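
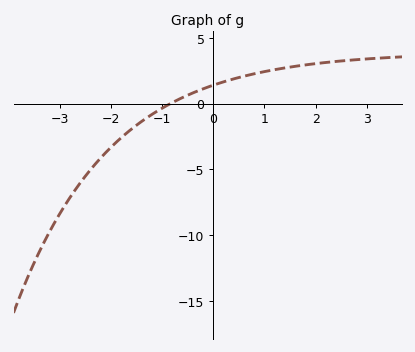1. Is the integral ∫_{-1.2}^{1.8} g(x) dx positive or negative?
positive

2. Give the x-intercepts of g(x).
-0.8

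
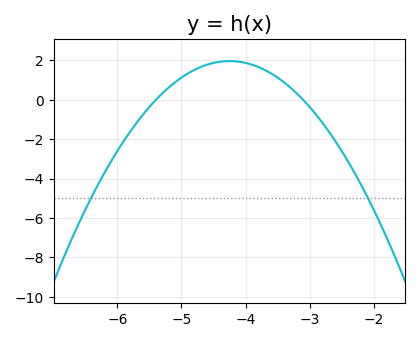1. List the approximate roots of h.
-5.4, -3.1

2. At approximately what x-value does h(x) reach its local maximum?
-4.2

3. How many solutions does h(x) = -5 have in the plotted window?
2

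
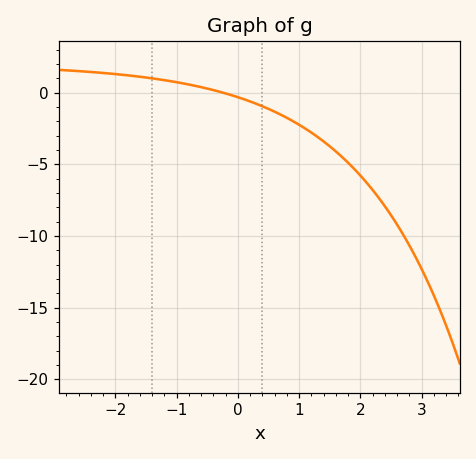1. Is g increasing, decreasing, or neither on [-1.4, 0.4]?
decreasing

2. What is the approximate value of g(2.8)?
-10.5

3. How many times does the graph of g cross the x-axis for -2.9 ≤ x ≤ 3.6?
1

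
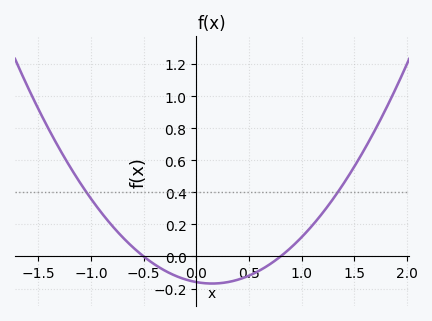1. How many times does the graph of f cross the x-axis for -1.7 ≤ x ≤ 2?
2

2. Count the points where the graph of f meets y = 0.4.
2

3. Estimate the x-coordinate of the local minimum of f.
0.15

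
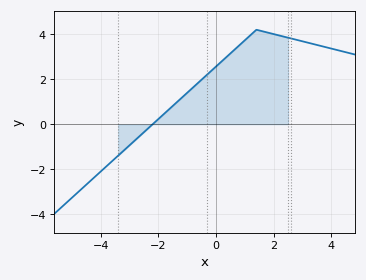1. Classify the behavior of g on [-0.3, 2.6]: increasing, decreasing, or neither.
neither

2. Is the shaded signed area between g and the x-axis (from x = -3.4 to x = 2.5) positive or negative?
positive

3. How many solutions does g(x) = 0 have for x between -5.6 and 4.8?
1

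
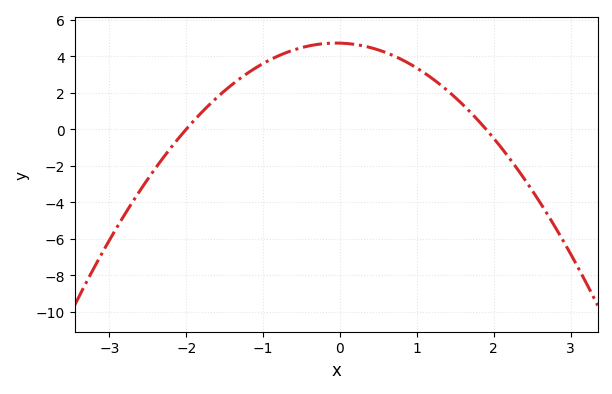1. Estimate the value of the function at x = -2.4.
-2.2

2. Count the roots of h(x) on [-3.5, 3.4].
2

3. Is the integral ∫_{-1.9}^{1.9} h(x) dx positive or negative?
positive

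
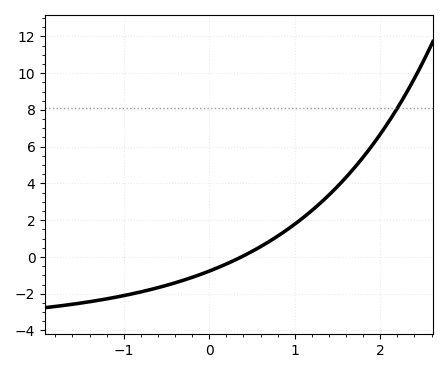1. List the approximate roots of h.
0.4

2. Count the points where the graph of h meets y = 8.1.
1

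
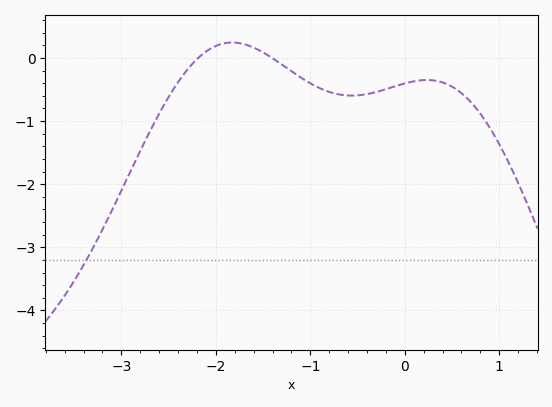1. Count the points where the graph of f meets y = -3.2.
1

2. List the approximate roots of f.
-2.19, -1.4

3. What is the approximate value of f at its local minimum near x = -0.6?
-0.596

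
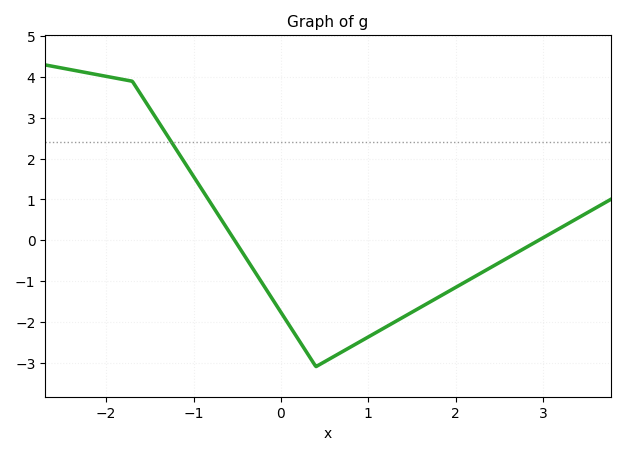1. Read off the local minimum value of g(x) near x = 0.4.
-3.1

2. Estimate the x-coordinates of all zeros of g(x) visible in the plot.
-0.53, 2.95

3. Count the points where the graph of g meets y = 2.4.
1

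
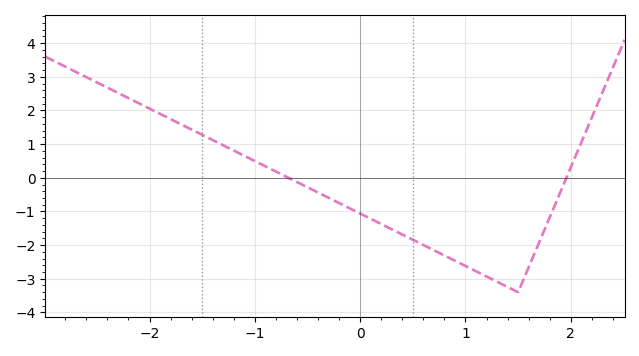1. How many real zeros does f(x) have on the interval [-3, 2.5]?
2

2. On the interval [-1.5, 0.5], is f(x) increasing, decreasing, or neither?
decreasing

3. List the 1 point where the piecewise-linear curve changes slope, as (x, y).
(1.5, -3.4)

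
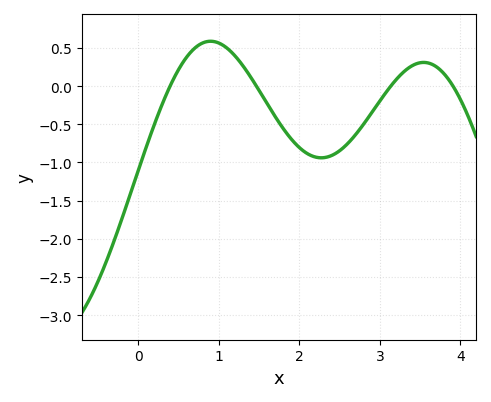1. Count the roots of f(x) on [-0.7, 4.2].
4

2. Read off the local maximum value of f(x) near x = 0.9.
0.588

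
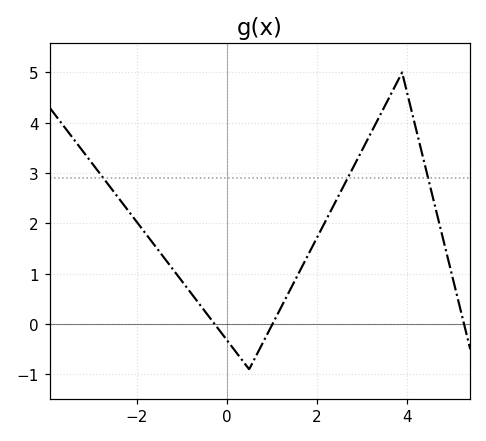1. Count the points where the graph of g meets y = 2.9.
3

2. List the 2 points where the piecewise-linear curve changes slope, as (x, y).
(0.5, -0.9); (3.9, 5)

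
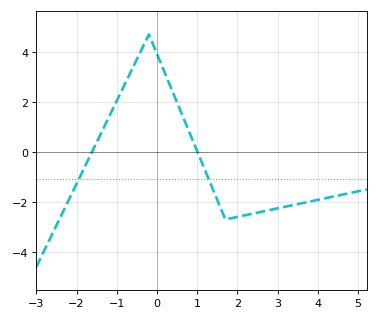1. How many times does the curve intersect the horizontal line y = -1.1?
2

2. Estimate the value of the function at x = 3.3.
-2.2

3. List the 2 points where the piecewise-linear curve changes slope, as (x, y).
(-0.2, 4.7); (1.7, -2.7)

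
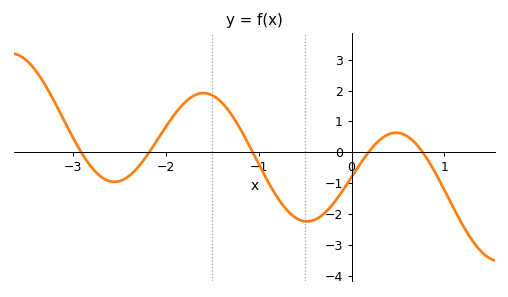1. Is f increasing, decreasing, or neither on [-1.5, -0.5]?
decreasing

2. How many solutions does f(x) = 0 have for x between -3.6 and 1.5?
5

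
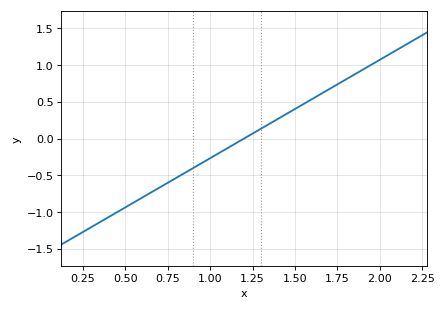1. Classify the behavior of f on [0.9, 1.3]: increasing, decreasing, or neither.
increasing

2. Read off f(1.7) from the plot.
0.65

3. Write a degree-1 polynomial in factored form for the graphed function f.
y = 1.34(x - 1.2)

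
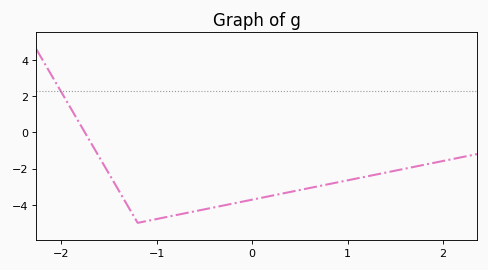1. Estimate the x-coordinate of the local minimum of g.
-1.2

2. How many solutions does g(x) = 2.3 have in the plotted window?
1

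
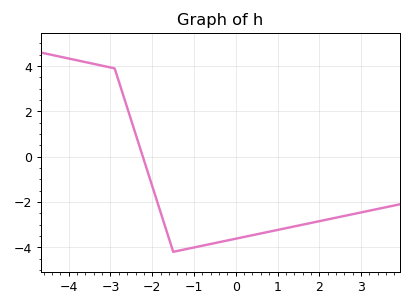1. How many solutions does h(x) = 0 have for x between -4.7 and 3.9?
1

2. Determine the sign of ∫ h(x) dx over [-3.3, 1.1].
negative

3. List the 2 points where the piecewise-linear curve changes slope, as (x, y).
(-2.9, 3.9); (-1.5, -4.2)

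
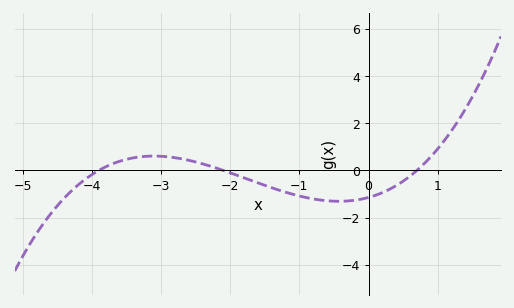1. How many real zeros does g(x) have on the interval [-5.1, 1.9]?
3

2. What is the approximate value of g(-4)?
-0.179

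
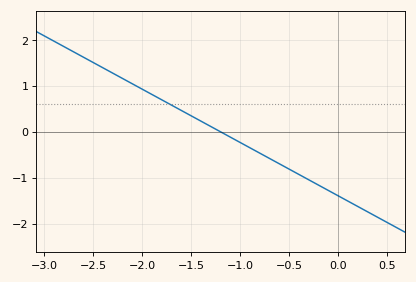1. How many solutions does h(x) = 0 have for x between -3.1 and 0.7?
1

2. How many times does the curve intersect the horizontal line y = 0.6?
1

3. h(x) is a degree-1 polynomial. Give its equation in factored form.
y = -1.16(x + 1.2)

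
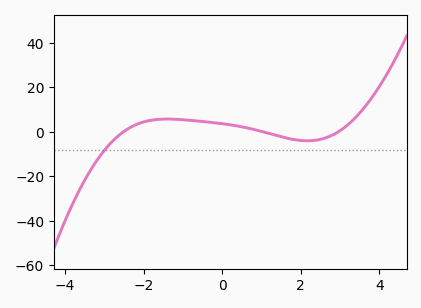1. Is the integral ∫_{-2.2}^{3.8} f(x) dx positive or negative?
positive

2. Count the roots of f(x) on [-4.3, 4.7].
3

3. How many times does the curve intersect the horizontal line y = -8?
1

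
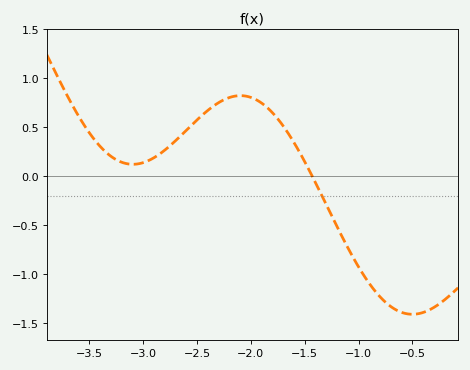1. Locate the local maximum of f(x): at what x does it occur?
-2.1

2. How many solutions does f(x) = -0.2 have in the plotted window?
1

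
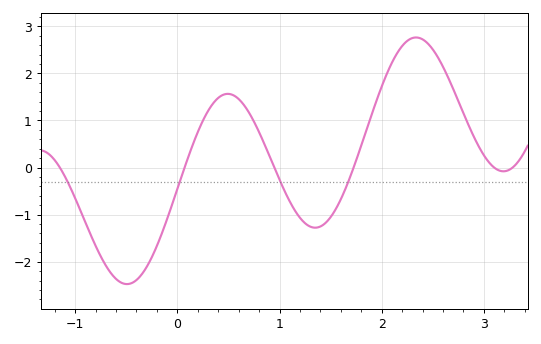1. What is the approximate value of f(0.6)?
1.46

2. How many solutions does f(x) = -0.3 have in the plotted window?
4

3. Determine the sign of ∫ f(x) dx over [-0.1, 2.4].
positive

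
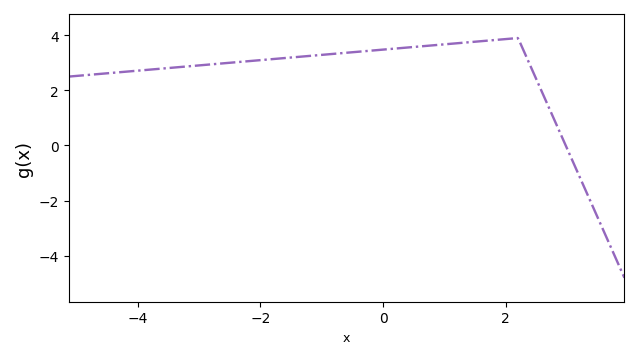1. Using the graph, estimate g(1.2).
3.8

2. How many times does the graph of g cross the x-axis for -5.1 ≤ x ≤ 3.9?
1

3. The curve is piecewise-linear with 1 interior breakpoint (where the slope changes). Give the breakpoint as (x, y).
(2.2, 3.9)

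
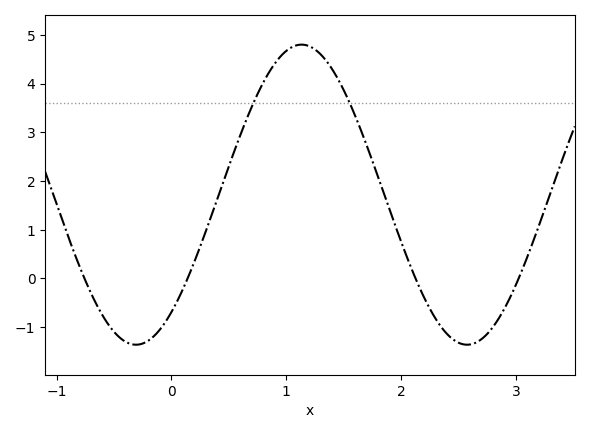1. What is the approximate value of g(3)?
-0.125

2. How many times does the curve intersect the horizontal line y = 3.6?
2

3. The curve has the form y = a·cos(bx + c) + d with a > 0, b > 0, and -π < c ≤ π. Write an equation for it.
y = 3.08cos(2.18x - 2.47) + 1.72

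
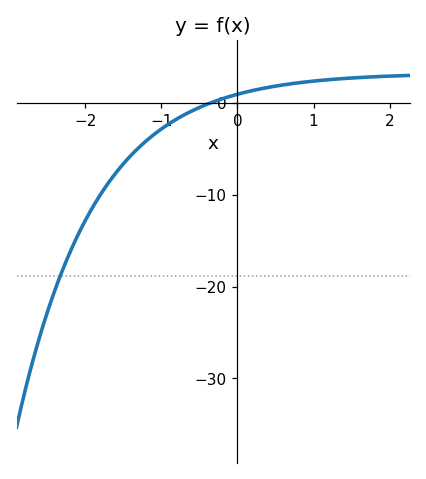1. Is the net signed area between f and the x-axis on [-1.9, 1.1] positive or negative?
negative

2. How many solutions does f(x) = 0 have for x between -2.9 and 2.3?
1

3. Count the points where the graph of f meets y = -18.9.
1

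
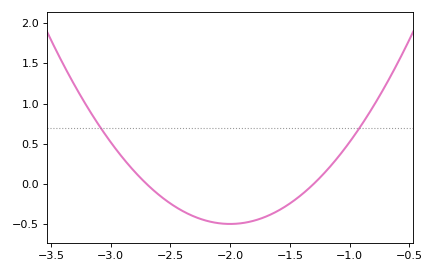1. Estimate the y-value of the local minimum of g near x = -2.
-0.5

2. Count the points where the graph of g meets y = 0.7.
2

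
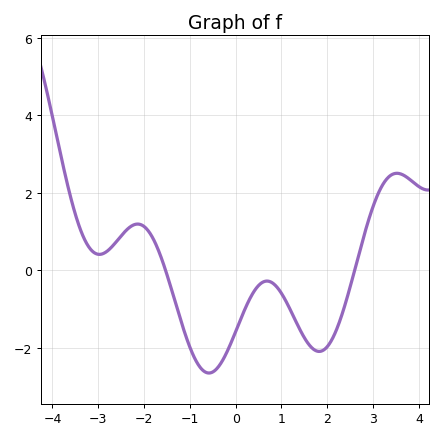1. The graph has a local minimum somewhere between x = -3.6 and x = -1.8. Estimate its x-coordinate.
-3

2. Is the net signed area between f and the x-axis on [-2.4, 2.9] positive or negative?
negative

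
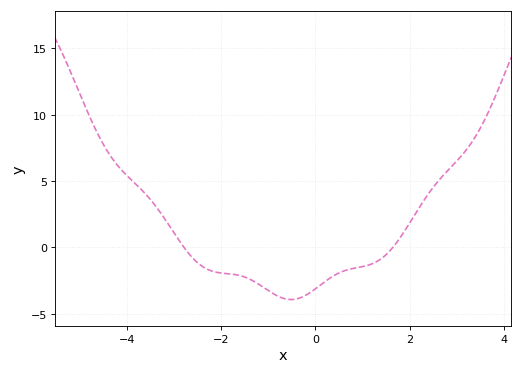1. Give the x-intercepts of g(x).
-2.8, 1.6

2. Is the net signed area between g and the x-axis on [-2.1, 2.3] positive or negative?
negative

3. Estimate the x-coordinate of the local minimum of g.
-0.6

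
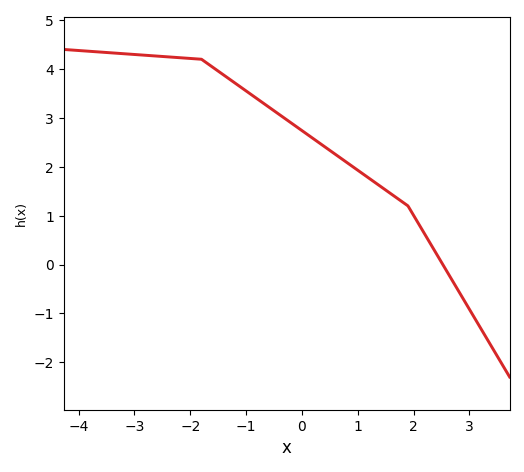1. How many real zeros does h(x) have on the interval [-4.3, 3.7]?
1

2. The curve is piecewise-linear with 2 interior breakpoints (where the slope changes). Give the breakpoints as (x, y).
(-1.8, 4.2); (1.9, 1.2)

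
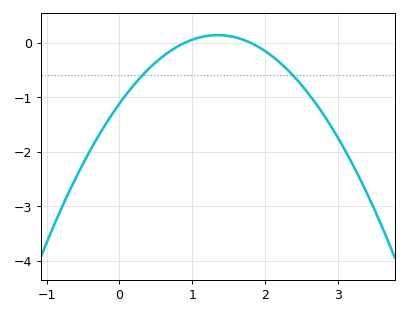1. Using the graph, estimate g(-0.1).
-1.3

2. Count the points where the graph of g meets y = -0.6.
2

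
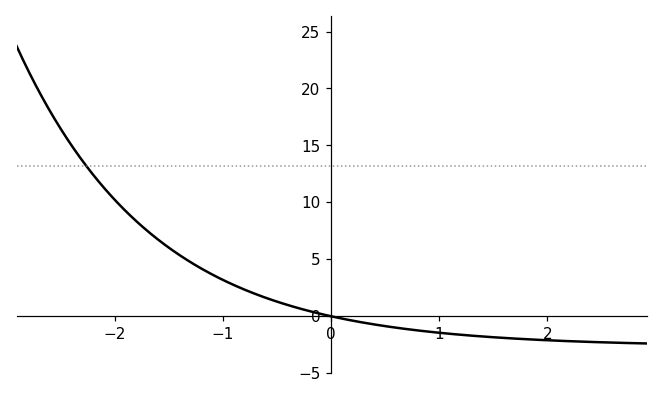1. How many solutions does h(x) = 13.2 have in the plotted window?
1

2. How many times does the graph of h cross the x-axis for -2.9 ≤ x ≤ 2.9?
1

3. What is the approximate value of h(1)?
-1.5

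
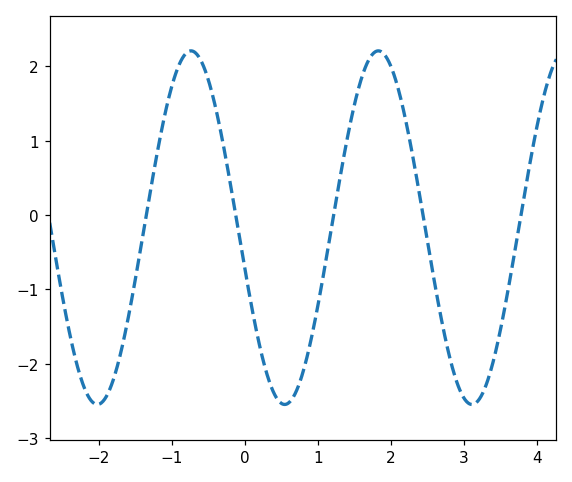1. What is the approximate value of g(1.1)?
-0.66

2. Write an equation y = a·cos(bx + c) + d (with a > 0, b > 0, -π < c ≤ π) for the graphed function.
y = 2.38cos(2.45x + 1.81) - 0.17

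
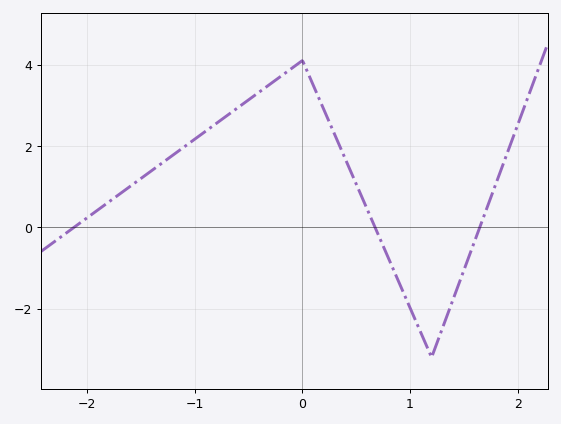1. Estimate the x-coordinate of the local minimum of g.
1.2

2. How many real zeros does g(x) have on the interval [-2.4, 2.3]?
3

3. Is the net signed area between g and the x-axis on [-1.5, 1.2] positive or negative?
positive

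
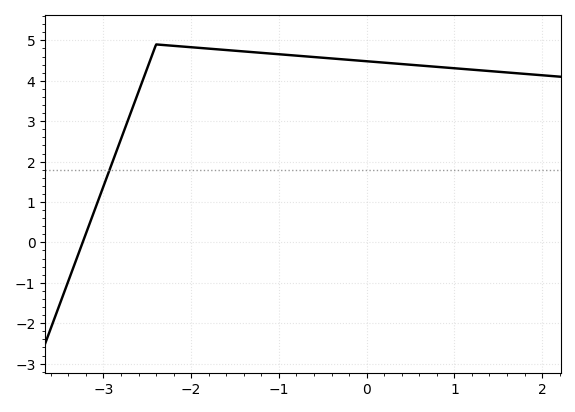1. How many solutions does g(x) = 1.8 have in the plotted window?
1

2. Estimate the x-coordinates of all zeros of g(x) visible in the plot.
-3.2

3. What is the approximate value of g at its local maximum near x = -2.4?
4.9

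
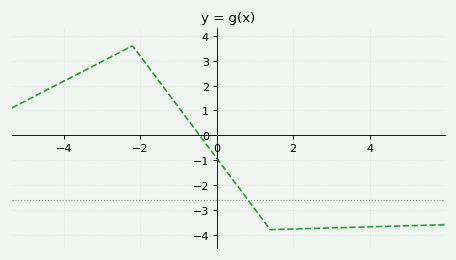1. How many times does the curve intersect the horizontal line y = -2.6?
1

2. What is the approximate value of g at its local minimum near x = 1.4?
-3.8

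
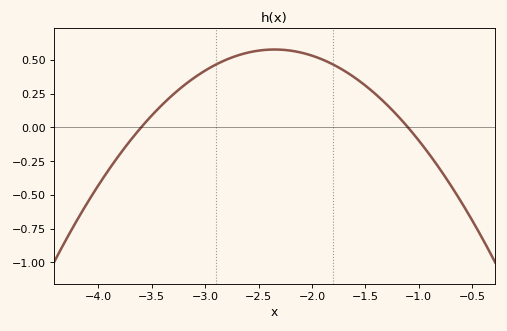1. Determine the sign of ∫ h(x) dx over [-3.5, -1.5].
positive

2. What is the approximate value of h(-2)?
0.54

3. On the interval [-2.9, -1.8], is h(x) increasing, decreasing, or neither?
neither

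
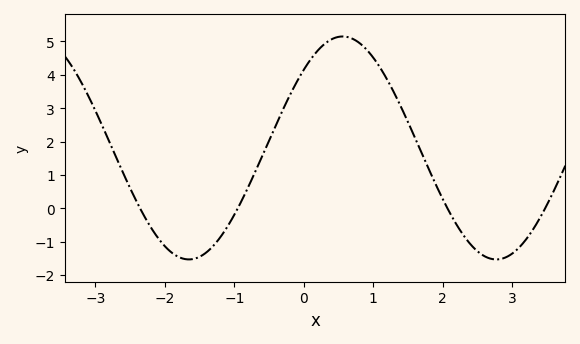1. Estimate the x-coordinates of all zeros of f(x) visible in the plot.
-2.4, -1, 2.1, 3.5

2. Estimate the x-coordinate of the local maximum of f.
0.6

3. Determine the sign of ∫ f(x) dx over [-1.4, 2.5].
positive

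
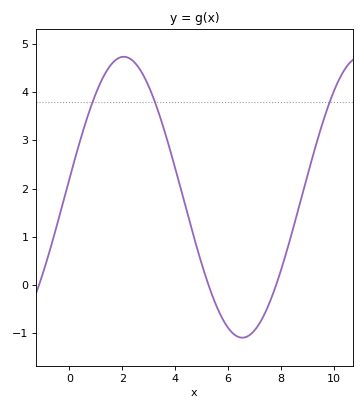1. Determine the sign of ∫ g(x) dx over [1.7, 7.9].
positive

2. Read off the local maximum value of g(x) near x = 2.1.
4.7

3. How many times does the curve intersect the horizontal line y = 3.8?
3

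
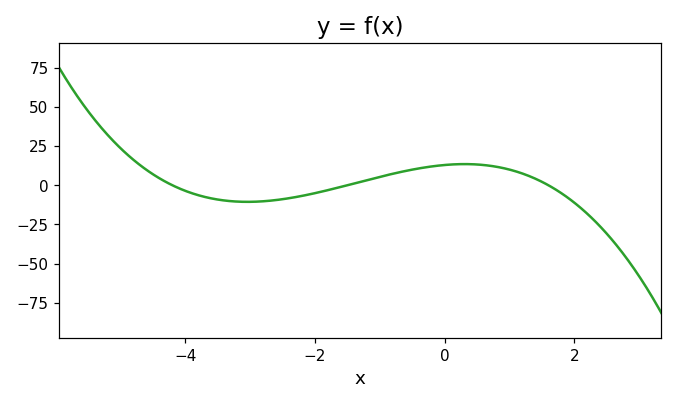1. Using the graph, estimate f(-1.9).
-4.12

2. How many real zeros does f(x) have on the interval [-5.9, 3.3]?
3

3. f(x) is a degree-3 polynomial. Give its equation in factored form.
y = -1.28(x + 4.2)(x + 1.5)(x - 1.6)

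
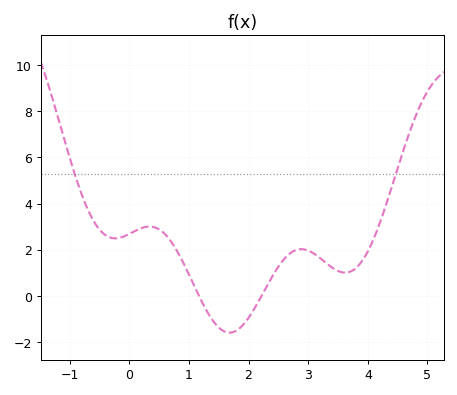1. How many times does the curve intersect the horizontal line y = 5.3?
2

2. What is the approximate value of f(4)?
2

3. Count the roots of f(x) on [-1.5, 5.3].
2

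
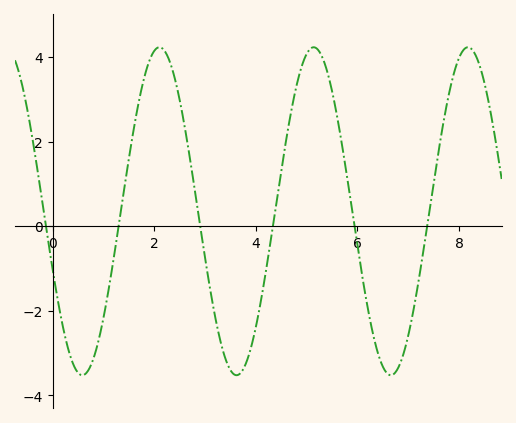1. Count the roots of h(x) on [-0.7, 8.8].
6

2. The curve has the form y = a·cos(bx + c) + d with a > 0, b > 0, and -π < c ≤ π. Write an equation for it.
y = 3.88cos(2.07x + 1.93) + 0.36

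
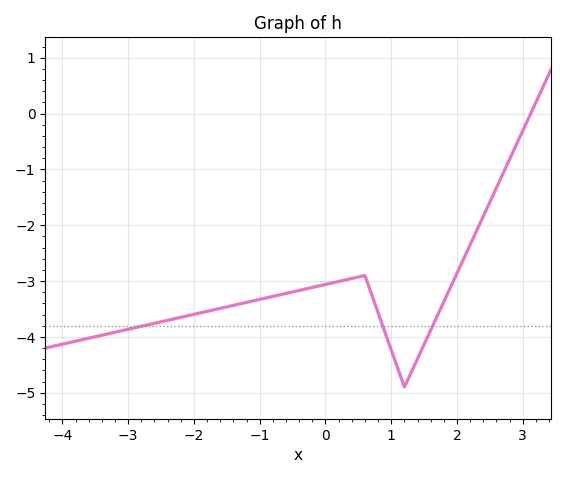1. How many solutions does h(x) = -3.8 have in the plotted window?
3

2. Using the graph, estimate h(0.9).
-3.9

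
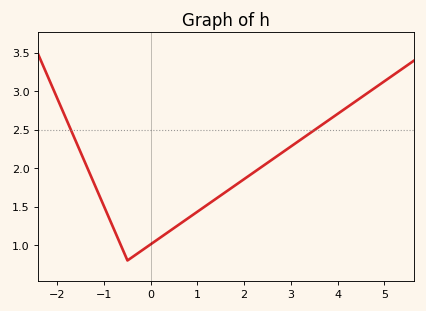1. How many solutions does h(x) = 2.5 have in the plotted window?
2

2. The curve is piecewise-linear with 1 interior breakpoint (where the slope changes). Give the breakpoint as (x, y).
(-0.5, 0.8)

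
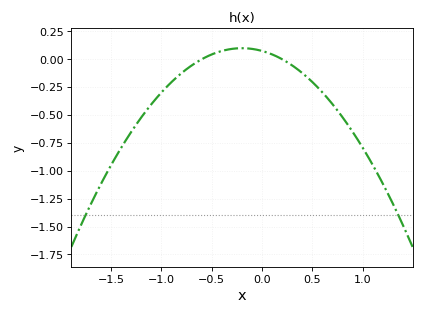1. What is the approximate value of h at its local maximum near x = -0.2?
0.099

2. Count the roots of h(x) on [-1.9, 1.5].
2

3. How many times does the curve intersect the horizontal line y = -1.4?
2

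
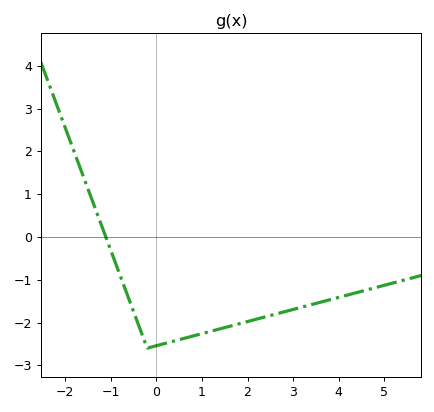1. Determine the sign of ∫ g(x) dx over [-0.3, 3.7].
negative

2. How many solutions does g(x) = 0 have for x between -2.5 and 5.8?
1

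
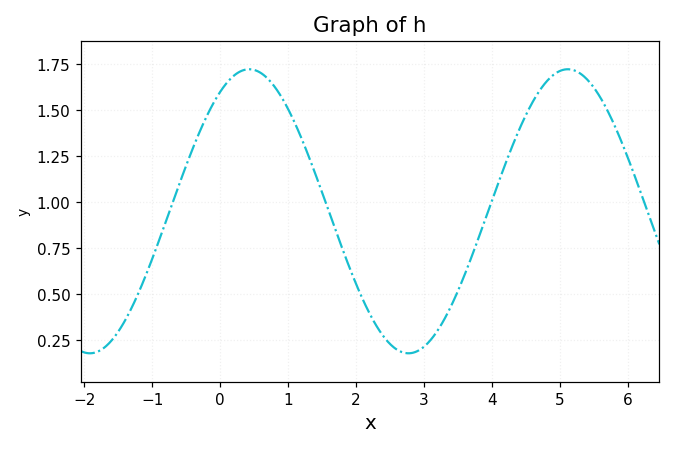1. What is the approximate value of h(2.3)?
0.32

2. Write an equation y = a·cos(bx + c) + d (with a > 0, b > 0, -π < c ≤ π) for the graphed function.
y = 0.77cos(1.3x - 0.57) + 0.95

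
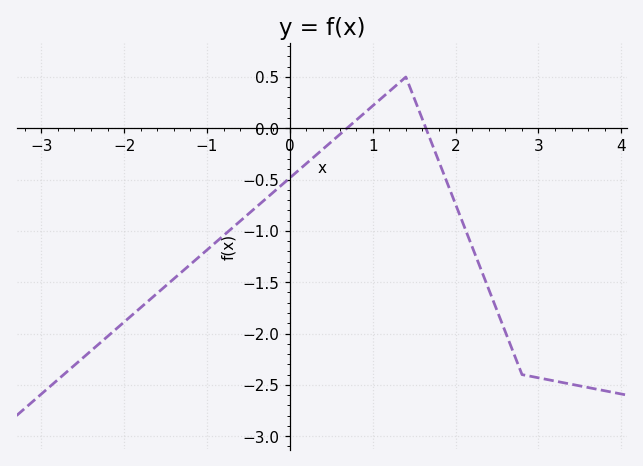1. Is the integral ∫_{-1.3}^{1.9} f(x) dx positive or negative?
negative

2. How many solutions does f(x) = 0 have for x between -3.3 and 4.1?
2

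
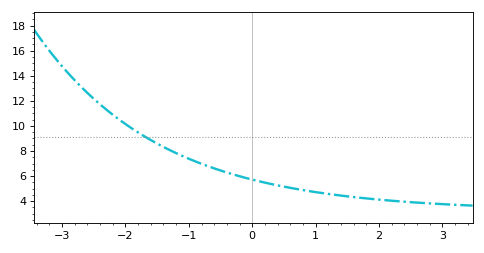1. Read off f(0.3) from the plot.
5.4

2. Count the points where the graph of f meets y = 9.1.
1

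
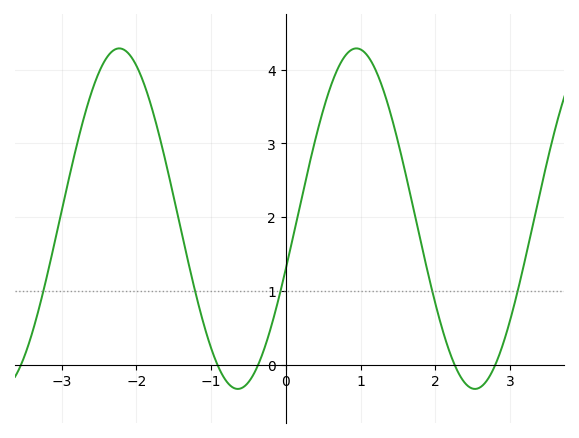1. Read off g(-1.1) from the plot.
0.6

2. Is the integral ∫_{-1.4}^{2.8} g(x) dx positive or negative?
positive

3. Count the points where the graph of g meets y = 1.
5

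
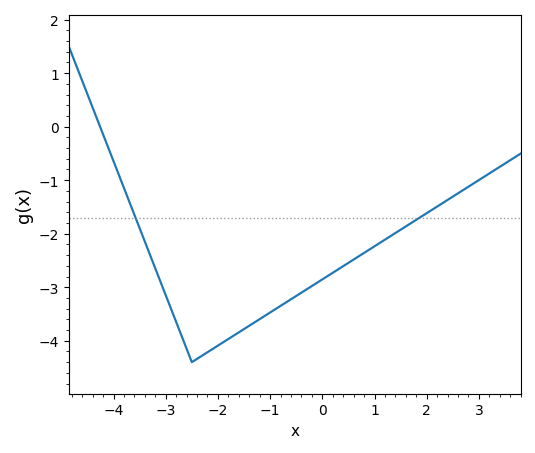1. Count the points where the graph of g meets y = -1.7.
2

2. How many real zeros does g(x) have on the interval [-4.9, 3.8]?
1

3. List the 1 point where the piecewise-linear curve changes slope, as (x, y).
(-2.5, -4.4)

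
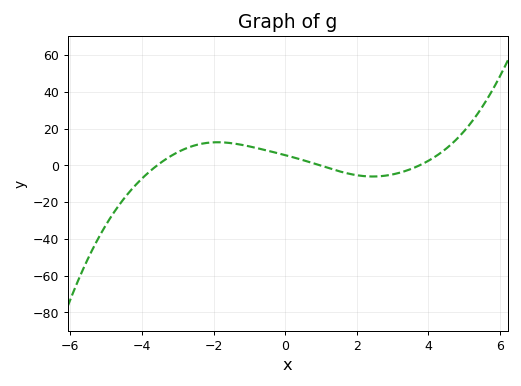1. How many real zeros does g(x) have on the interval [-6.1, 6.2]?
3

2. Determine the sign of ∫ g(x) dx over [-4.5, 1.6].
positive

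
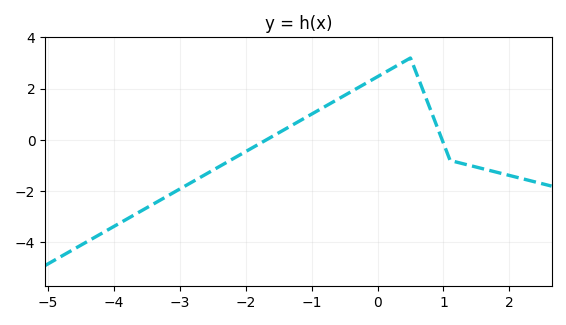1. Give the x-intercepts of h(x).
-1.69, 0.98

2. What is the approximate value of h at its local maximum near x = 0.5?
3.2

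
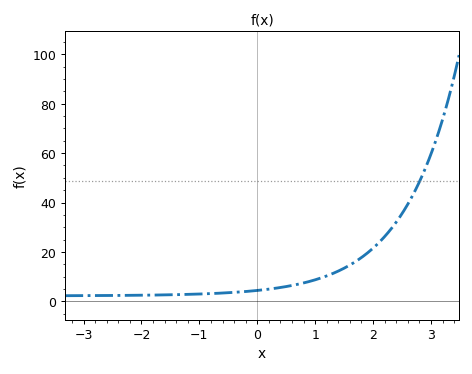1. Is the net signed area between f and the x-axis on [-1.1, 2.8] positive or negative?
positive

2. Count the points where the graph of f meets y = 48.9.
1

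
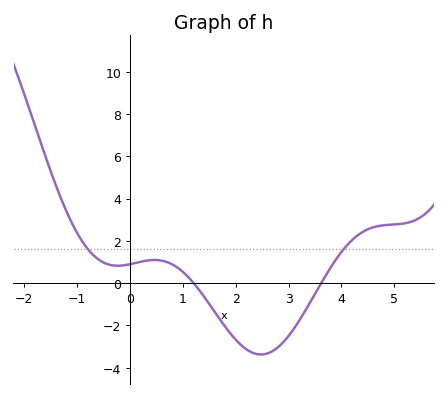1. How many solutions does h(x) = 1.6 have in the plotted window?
2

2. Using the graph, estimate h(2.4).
-3.35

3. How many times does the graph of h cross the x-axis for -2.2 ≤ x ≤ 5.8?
2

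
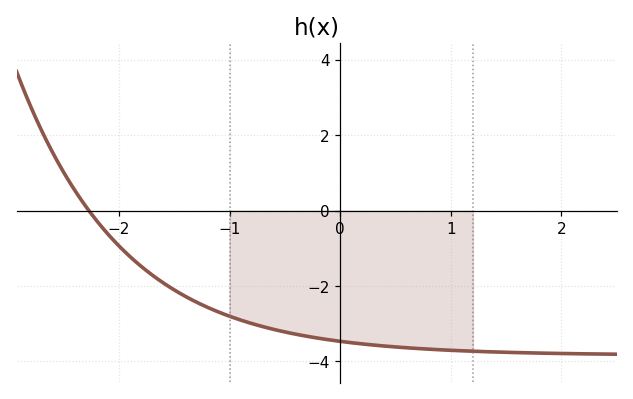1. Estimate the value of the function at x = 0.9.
-3.6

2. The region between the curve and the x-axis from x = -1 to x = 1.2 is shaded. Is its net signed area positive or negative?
negative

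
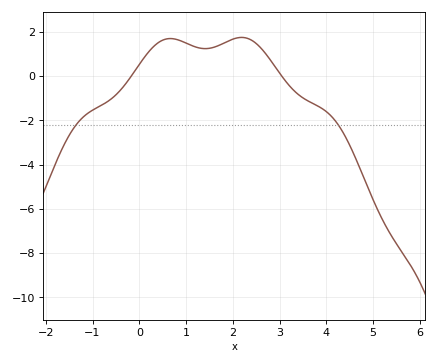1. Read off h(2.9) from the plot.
0.439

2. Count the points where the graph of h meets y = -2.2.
2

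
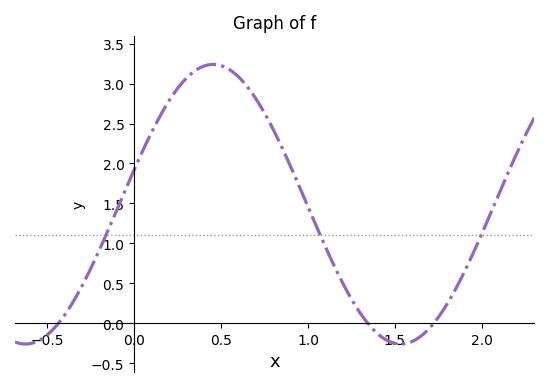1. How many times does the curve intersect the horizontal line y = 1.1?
3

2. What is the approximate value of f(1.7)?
-0.05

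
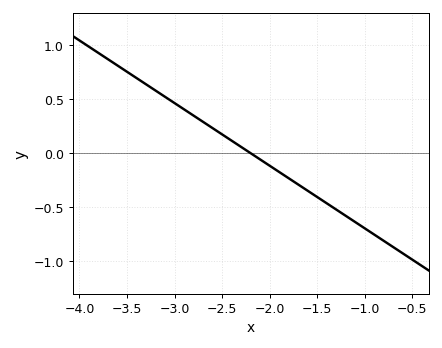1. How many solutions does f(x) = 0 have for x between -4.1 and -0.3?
1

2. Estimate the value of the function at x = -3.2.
0.6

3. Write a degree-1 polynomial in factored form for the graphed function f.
y = -0.58(x + 2.2)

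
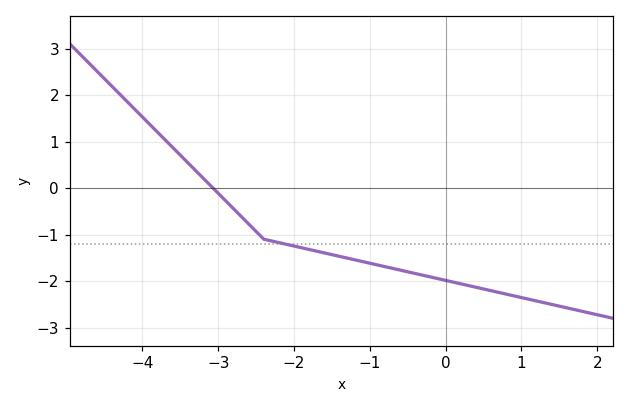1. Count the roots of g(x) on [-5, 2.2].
1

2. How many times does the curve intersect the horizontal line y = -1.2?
1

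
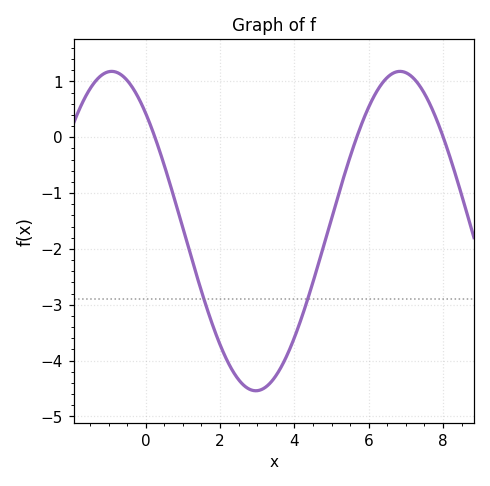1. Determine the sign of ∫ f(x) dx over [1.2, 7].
negative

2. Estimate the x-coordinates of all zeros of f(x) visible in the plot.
0.2, 5.6, 8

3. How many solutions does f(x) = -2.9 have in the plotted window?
2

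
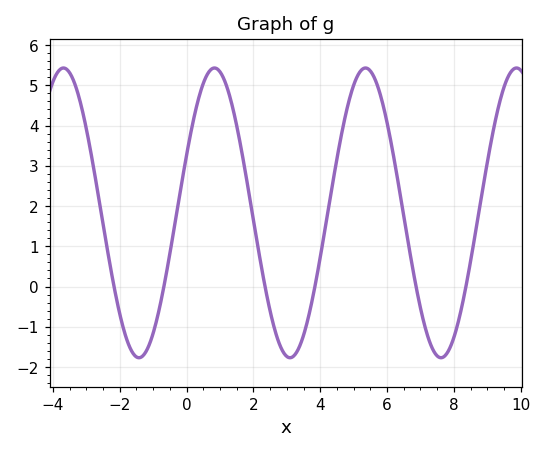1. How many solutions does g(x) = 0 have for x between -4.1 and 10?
6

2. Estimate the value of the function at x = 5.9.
4.44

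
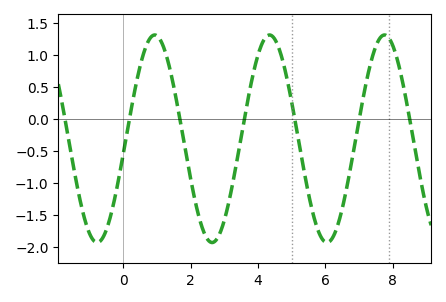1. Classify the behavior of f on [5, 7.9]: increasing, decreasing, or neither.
neither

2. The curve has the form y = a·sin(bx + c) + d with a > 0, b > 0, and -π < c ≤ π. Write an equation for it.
y = 1.62sin(1.84x - 0.142) - 0.31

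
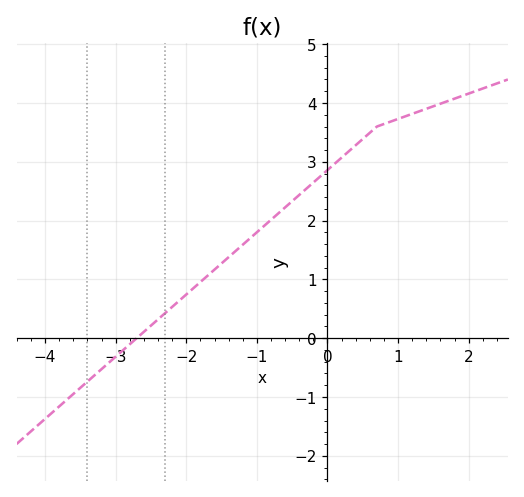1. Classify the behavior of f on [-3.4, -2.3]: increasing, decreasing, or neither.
increasing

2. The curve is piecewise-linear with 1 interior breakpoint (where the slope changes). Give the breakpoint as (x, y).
(0.7, 3.6)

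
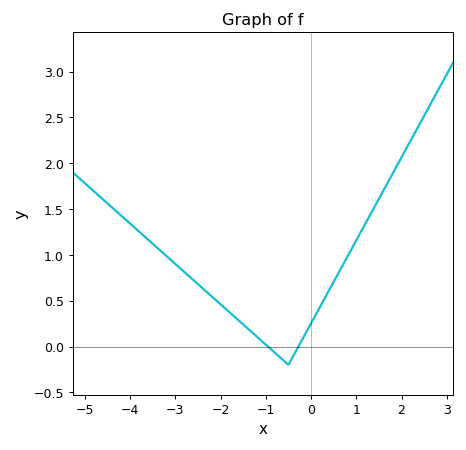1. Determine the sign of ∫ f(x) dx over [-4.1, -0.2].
positive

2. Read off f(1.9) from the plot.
1.97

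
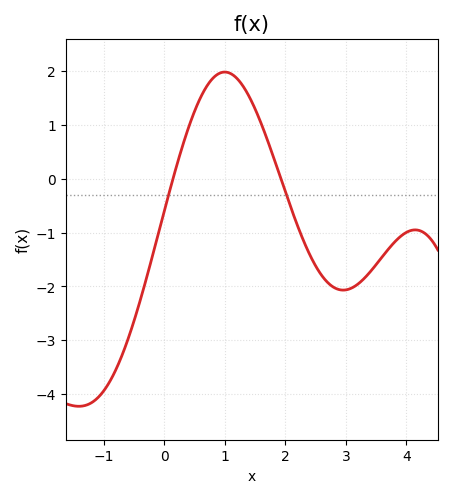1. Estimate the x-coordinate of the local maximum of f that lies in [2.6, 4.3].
4.14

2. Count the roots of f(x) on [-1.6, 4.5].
2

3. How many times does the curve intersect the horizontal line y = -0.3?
2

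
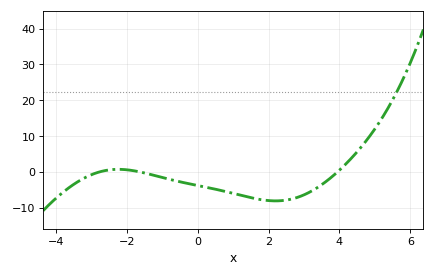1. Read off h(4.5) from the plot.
5.61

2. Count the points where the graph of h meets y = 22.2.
1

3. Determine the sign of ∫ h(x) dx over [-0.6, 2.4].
negative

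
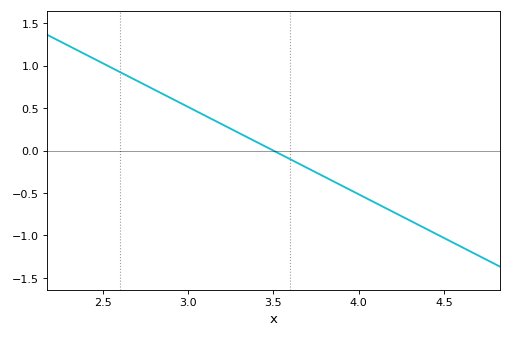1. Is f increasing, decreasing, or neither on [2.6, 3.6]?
decreasing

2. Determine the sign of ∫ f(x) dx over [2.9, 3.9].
positive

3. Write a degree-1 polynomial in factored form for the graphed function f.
y = -1.03(x - 3.5)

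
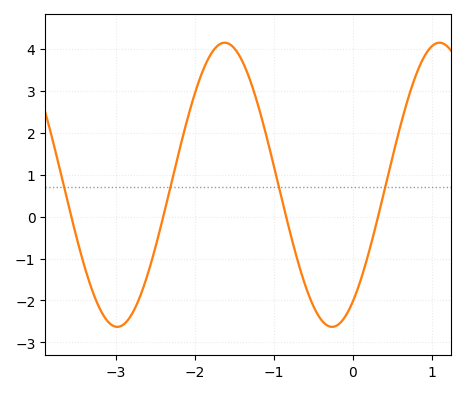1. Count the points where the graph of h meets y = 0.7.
4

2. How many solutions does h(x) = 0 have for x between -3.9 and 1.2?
4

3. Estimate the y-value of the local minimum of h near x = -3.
-2.6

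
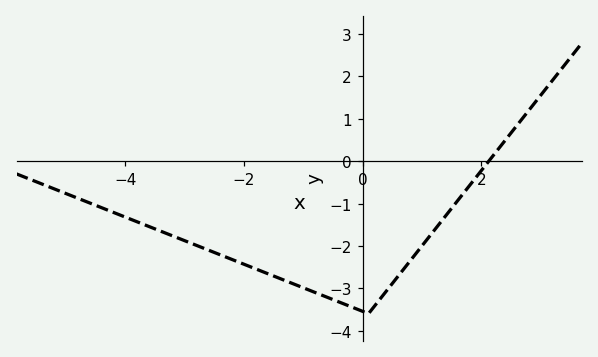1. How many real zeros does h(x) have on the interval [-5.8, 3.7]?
1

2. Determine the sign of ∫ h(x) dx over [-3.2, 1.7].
negative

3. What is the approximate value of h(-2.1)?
-2.4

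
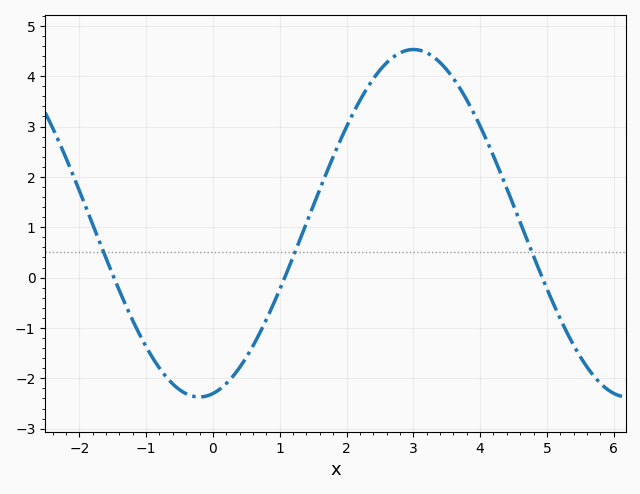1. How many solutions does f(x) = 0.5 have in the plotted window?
3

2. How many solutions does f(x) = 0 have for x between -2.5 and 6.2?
3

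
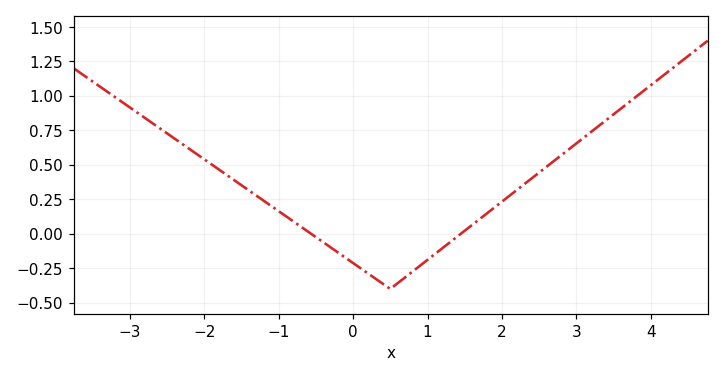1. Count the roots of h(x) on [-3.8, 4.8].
2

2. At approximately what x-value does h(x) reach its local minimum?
0.6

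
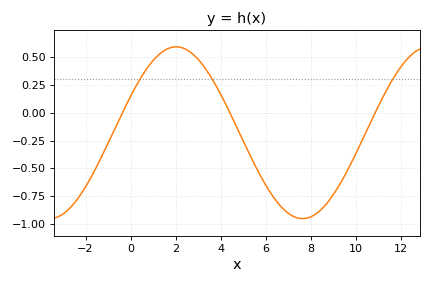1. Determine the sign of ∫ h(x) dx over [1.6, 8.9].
negative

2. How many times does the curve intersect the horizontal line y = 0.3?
3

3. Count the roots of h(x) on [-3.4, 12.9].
3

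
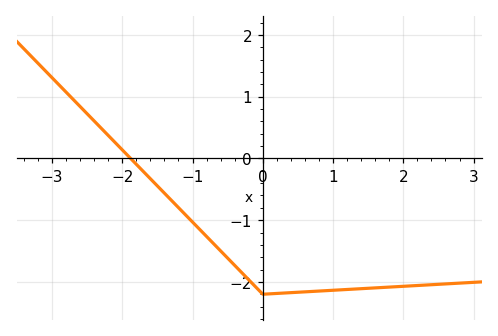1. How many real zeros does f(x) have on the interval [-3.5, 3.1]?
1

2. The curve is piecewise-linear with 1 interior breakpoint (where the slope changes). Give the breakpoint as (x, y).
(0, -2.2)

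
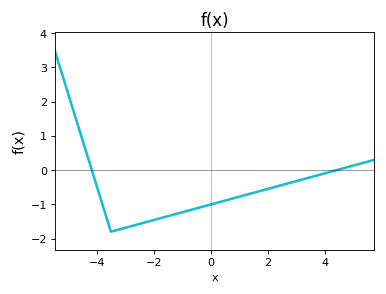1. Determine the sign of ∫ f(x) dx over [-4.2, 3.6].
negative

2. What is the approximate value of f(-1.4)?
-1.32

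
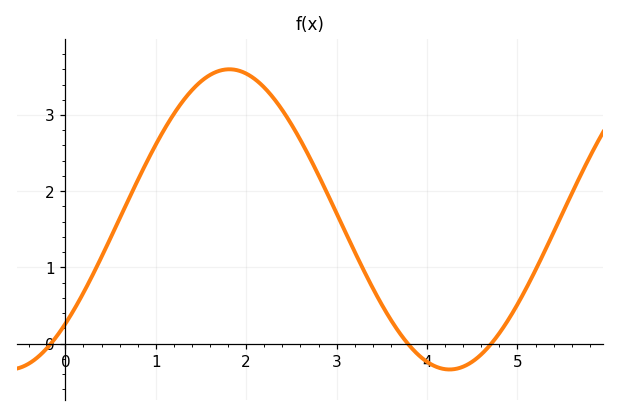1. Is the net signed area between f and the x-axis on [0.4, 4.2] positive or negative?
positive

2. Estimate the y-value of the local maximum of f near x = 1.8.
3.6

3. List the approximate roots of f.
-0.159, 3.79, 4.71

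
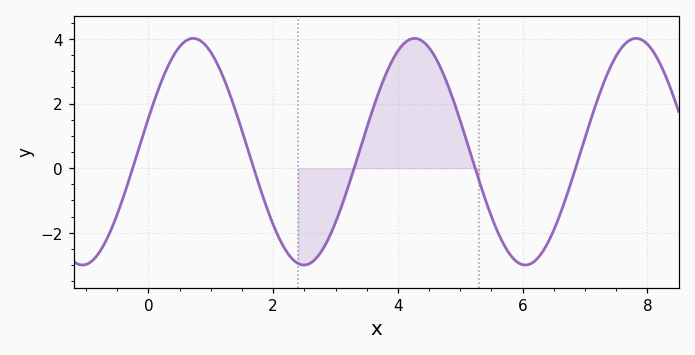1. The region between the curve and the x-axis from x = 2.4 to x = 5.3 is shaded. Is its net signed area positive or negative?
positive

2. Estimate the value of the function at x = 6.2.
-2.9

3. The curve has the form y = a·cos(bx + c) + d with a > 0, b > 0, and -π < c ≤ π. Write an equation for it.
y = 3.51cos(1.8x - 1.3) + 0.51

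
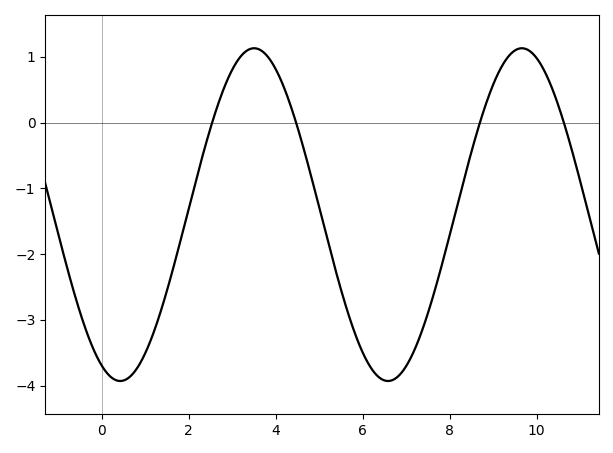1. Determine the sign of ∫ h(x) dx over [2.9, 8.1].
negative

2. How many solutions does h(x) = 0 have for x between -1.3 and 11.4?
4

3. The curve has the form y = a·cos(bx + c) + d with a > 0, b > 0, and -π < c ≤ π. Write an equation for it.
y = 2.53cos(1.02x + 2.71) - 1.4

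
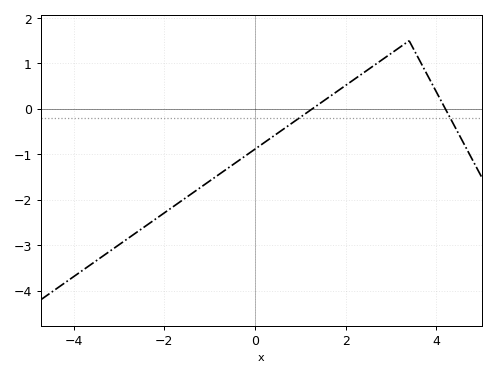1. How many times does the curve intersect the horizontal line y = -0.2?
2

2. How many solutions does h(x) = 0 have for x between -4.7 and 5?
2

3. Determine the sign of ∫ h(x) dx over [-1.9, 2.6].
negative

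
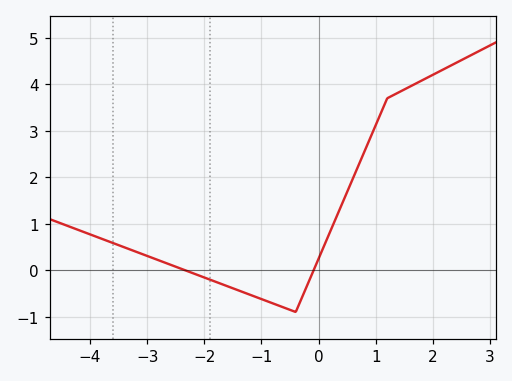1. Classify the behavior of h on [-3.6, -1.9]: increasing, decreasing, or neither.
decreasing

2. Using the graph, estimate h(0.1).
0.537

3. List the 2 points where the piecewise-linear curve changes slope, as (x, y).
(-0.4, -0.9); (1.2, 3.7)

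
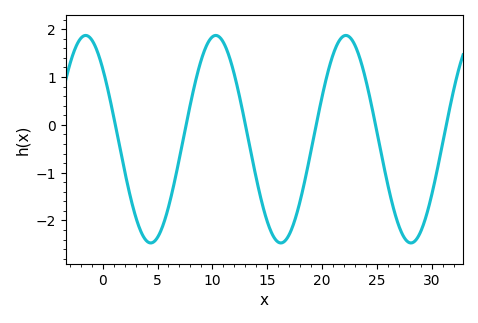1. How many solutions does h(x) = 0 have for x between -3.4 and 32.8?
6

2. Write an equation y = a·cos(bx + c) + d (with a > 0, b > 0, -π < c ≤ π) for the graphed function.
y = 2.17cos(0.53x + 0.82) - 0.3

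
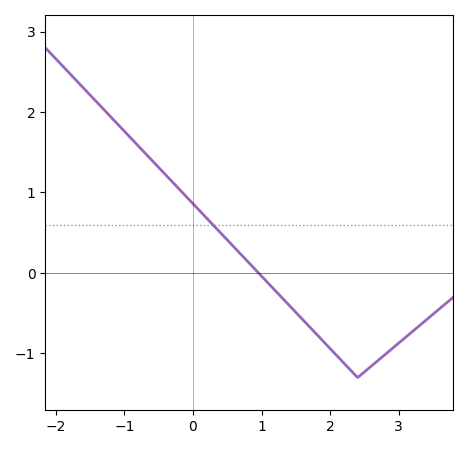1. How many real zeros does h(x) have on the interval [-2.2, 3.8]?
1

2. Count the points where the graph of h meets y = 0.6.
1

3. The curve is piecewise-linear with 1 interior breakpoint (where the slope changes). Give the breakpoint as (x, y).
(2.4, -1.3)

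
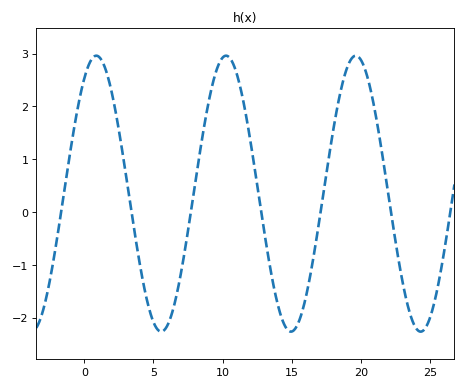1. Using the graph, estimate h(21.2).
1.63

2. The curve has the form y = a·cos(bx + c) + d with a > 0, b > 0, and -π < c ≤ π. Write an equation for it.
y = 2.61cos(0.67x - 0.582) + 0.35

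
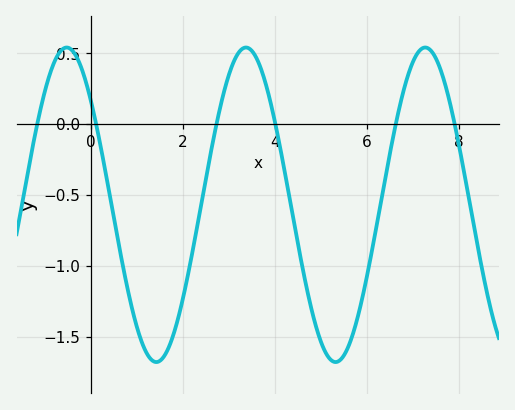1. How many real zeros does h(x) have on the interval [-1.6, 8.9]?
6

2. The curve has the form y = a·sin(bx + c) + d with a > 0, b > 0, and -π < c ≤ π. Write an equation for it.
y = 1.11sin(1.6x + 2.4) - 0.57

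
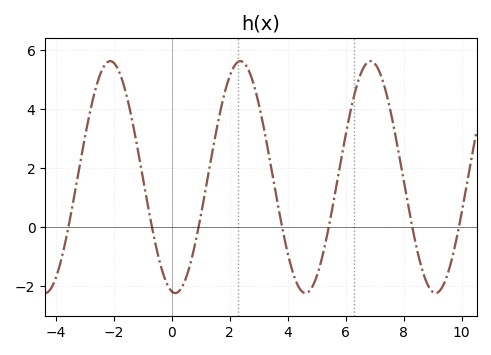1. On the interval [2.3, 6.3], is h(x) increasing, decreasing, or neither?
neither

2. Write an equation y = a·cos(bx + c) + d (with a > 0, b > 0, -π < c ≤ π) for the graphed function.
y = 3.93cos(1.4x + 3) + 1.7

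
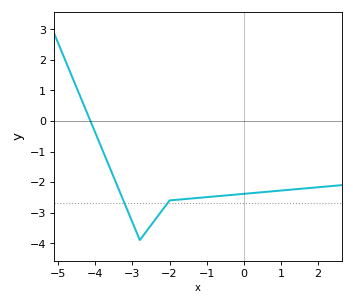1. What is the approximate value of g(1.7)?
-2.2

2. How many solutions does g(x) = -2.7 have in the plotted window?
2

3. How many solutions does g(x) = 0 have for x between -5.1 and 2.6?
1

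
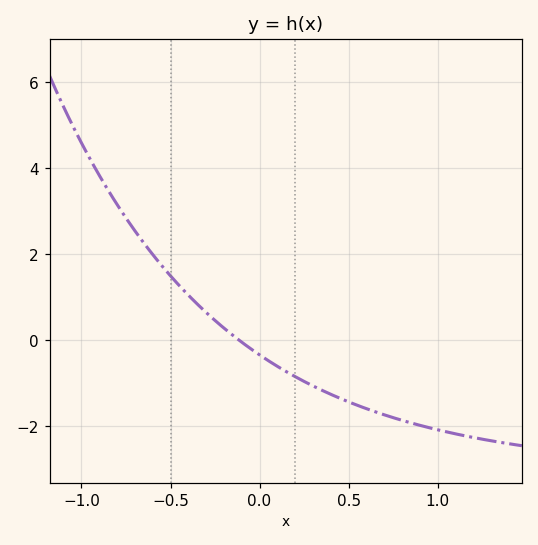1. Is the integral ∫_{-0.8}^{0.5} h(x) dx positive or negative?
positive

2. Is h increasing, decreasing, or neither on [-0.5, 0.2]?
decreasing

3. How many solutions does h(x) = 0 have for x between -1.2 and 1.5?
1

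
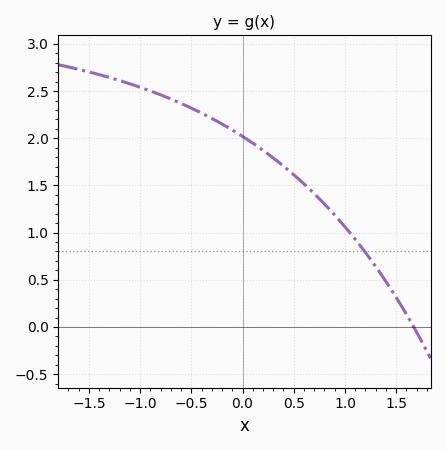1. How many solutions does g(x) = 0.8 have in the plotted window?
1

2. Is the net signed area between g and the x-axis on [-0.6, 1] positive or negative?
positive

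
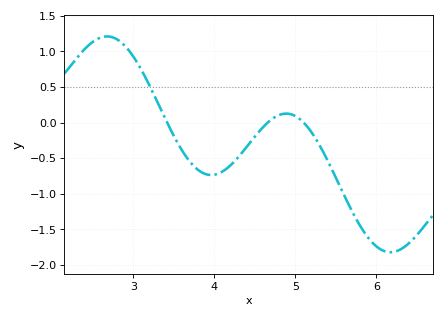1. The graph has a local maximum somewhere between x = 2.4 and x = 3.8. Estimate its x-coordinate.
2.68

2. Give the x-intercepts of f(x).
3.42, 4.66, 5.1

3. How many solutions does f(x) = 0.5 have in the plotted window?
1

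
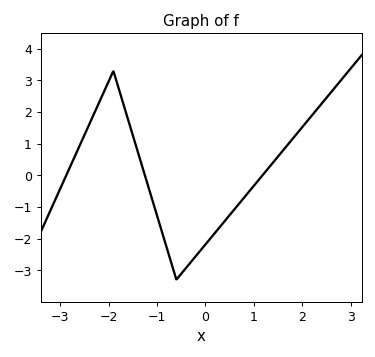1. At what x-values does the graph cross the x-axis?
-2.87, -1.25, 1.18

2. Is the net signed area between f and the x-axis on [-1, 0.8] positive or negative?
negative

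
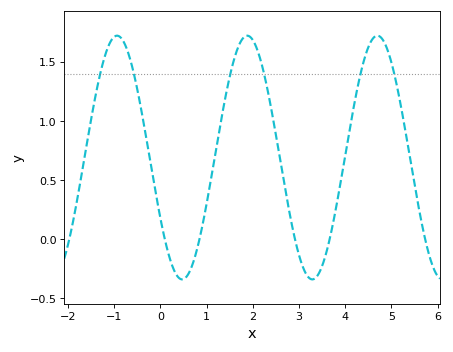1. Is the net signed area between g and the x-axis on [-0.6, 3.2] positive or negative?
positive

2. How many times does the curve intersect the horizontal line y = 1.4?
6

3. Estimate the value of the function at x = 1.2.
0.747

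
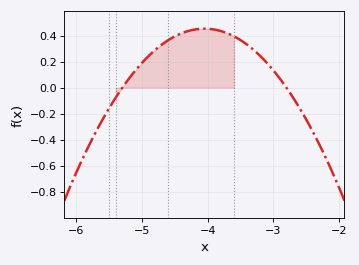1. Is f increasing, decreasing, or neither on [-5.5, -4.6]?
increasing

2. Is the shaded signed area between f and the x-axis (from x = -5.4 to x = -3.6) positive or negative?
positive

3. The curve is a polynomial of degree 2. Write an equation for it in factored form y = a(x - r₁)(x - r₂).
y = -0.29(x + 5.3)(x + 2.8)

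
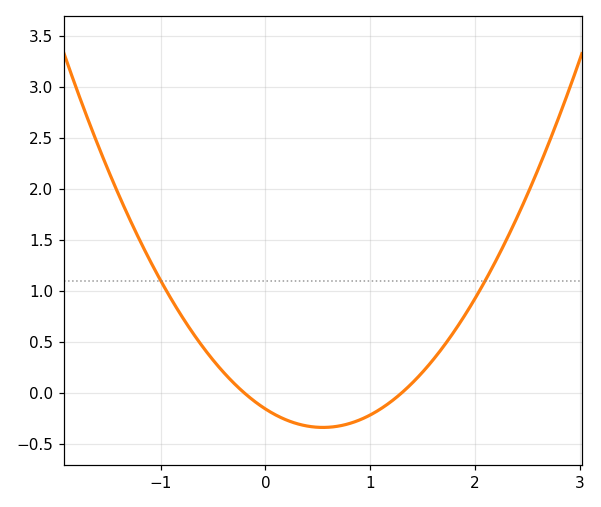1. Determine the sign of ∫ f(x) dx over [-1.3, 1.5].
positive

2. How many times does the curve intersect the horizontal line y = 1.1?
2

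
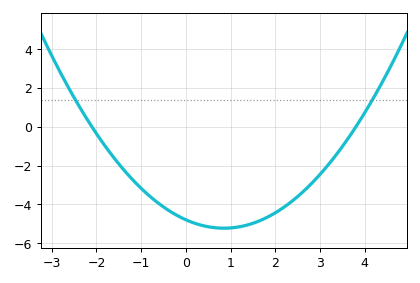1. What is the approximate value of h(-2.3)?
0.8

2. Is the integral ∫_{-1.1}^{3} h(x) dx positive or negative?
negative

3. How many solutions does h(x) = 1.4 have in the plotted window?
2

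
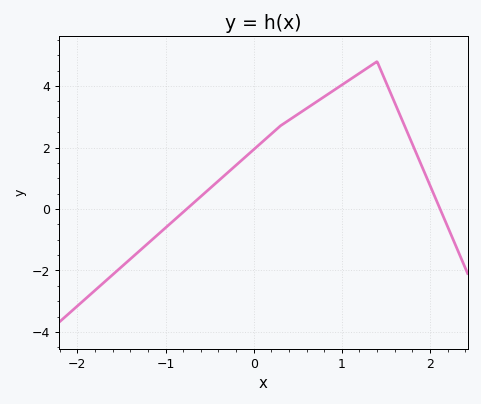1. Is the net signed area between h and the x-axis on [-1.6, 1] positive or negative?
positive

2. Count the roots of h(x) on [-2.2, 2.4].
2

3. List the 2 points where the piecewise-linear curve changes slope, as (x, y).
(0.3, 2.7); (1.4, 4.8)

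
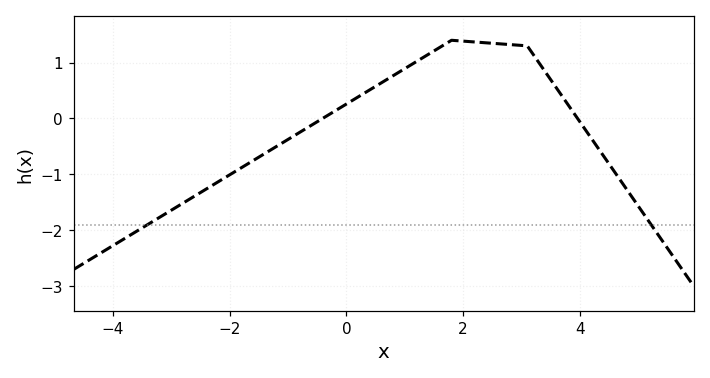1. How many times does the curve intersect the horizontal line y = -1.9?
2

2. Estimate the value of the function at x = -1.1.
-0.4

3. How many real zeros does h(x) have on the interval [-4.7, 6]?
2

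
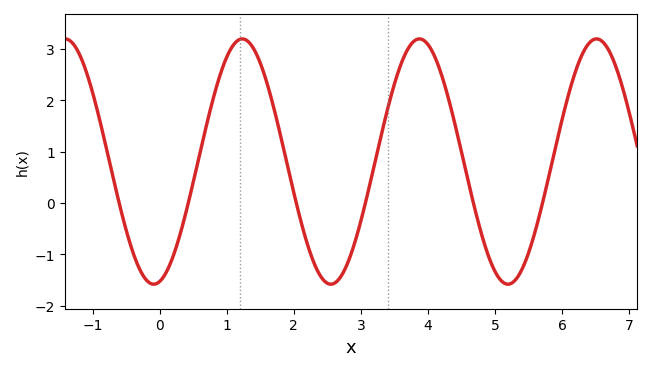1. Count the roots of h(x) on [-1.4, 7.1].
6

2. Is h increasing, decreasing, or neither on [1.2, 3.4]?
neither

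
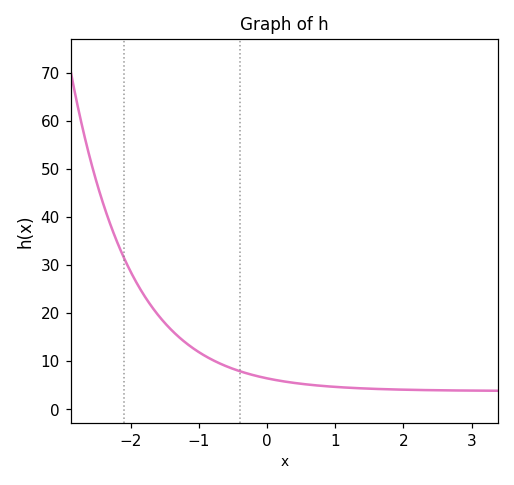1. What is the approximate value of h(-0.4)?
8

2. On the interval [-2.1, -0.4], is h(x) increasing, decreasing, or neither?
decreasing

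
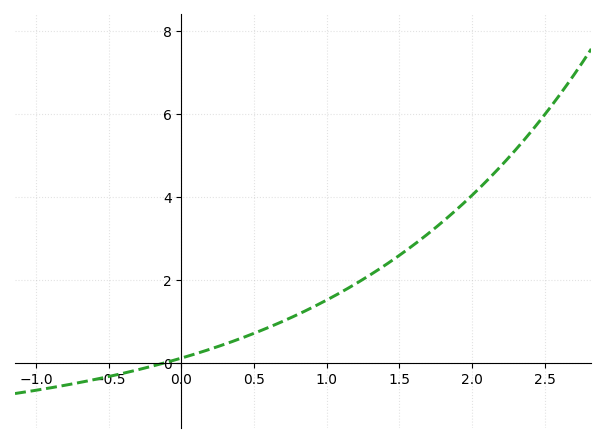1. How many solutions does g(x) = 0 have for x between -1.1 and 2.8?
1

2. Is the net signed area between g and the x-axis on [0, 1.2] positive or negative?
positive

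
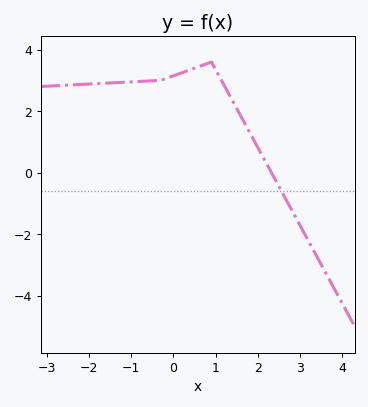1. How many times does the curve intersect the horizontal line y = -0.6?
1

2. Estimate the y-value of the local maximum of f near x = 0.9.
3.6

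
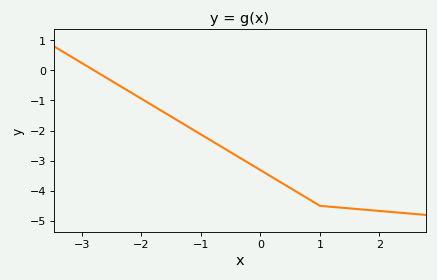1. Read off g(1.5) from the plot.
-4.58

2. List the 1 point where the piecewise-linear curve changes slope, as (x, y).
(1, -4.5)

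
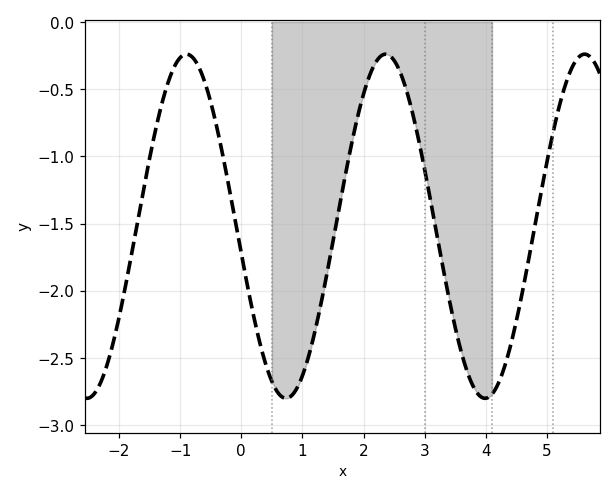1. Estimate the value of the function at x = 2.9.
-0.9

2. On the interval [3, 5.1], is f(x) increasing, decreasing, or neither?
neither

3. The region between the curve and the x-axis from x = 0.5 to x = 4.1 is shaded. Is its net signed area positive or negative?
negative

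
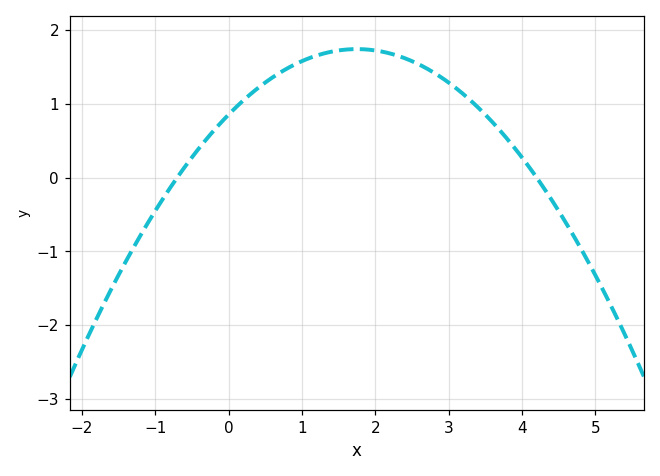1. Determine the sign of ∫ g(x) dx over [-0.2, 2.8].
positive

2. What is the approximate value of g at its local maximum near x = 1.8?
1.74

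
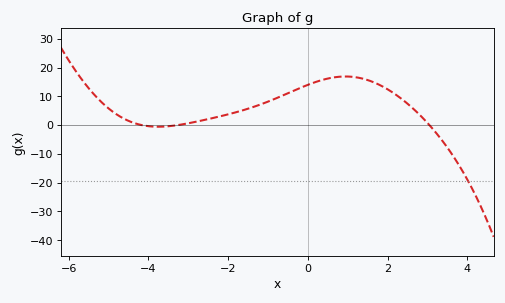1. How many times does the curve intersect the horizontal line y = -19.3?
1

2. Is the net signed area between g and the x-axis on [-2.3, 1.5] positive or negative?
positive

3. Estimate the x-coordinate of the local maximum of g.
1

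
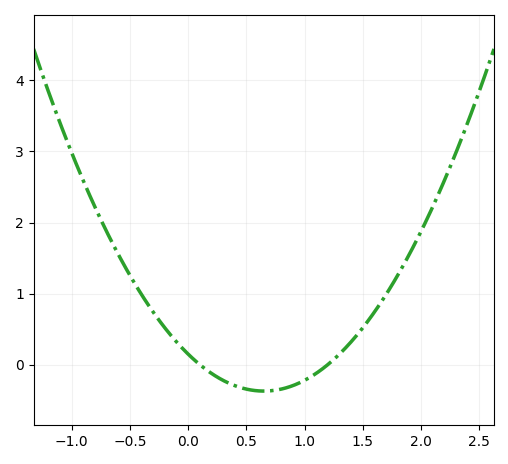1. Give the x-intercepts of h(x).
0.1, 1.2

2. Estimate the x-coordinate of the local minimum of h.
0.65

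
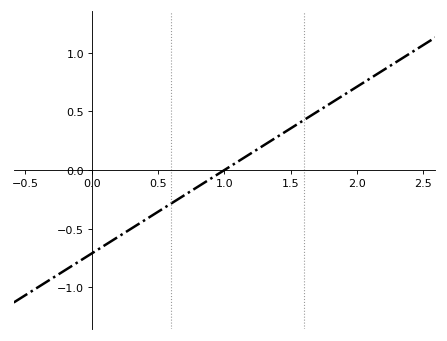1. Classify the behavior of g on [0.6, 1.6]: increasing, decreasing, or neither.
increasing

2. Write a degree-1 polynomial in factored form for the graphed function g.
y = 0.71(x - 1)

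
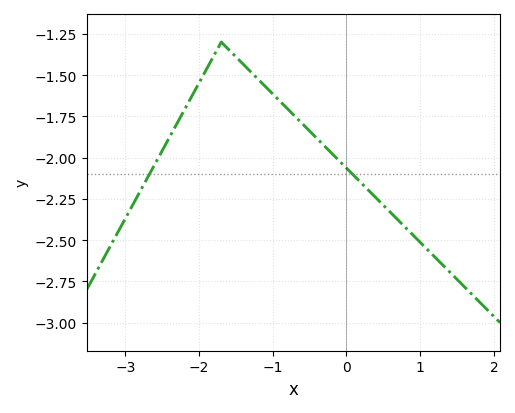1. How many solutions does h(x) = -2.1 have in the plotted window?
2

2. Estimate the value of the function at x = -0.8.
-1.7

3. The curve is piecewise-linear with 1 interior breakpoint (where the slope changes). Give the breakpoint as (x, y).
(-1.7, -1.3)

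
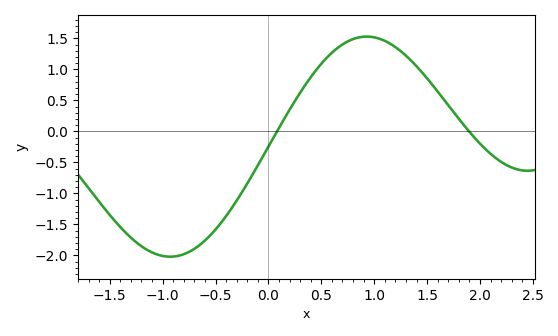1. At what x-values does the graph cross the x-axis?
0.1, 1.9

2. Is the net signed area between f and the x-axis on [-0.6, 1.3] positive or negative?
positive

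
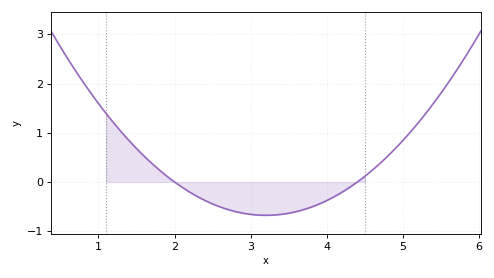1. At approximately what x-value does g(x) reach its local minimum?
3.2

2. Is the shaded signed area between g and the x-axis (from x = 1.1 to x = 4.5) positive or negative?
negative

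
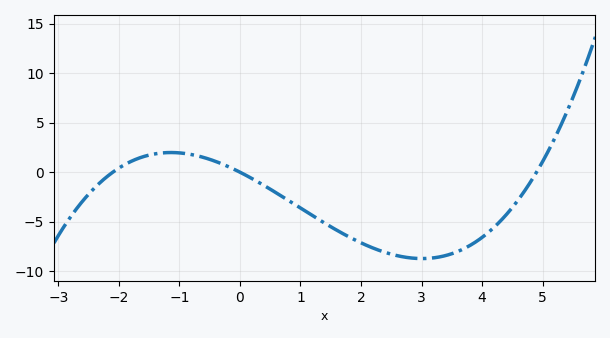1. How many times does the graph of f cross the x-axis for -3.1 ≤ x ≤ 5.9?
3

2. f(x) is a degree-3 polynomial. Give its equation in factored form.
y = 0.3(x + 2.1)(x - 0)(x - 4.9)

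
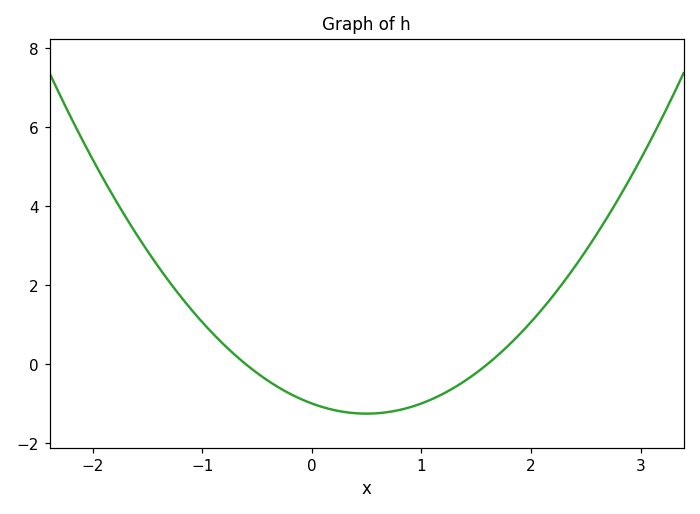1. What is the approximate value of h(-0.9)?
0.773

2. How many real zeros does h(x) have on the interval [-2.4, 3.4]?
2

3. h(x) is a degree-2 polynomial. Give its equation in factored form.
y = 1.03(x + 0.6)(x - 1.6)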